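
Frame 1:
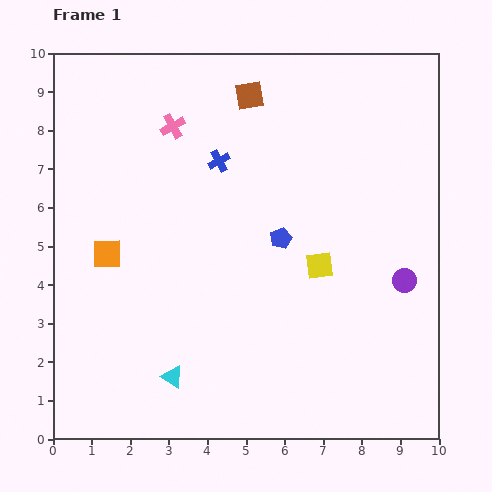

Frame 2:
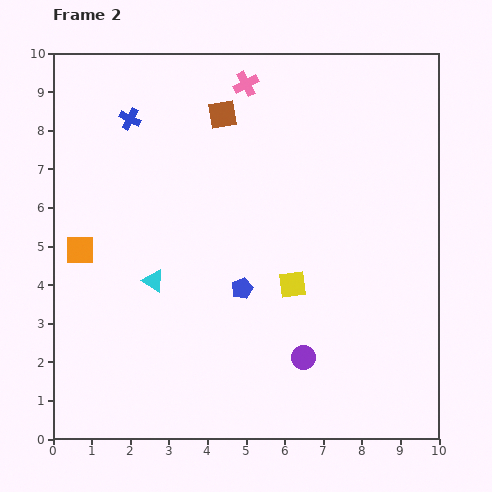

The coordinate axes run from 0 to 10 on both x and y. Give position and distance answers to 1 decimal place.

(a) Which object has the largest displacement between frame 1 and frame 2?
the purple circle

(moved 3.3; next 2.5)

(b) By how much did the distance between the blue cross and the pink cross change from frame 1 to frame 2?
+1.6

Distance in frame 1: 1.5. Distance in frame 2: 3.1.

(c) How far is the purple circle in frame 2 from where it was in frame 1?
3.3

The purple circle moved from (9.1, 4.1) to (6.5, 2.1), a distance of √(2.6² + 2.0²) ≈ 3.3.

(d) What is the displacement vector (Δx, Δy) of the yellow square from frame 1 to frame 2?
(-0.7, -0.5)

The yellow square was at (6.9, 4.5) in frame 1 and (6.2, 4.0) in frame 2.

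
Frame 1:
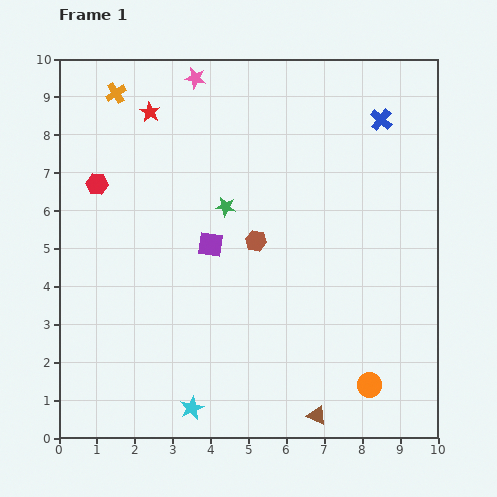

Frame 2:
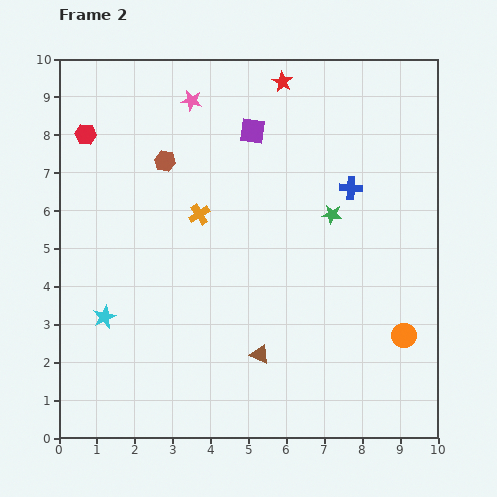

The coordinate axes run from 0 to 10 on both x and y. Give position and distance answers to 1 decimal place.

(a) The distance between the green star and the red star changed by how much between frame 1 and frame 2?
+0.5

Distance in frame 1: 3.2. Distance in frame 2: 3.7.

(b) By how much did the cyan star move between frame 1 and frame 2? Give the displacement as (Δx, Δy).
(-2.3, 2.4)

The cyan star was at (3.5, 0.8) in frame 1 and (1.2, 3.2) in frame 2.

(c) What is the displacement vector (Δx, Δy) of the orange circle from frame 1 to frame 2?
(0.9, 1.3)

The orange circle was at (8.2, 1.4) in frame 1 and (9.1, 2.7) in frame 2.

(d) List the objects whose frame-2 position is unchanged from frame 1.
none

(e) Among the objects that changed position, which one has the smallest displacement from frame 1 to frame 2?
the pink star

(moved 0.6)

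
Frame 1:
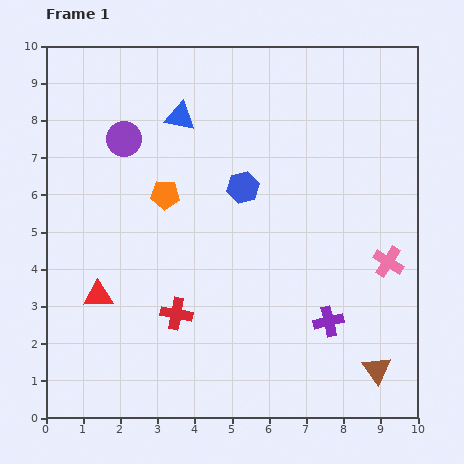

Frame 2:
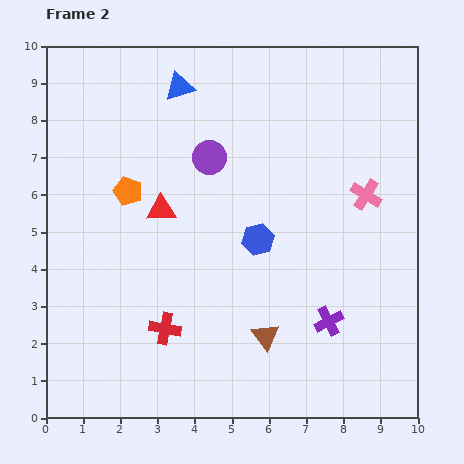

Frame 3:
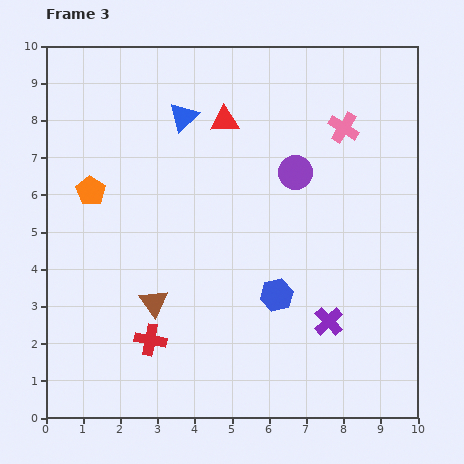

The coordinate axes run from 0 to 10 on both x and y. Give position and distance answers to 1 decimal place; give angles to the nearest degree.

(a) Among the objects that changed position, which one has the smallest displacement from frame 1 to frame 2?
the red cross

(moved 0.5)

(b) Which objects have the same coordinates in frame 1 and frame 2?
the purple cross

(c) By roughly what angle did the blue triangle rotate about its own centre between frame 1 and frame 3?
55° counter-clockwise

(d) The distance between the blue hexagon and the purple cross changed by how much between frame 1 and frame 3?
-2.7

Distance in frame 1: 4.3. Distance in frame 3: 1.6.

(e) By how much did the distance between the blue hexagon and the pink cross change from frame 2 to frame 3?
+1.7

Distance in frame 2: 3.1. Distance in frame 3: 4.8.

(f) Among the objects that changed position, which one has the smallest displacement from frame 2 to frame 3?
the red cross

(moved 0.5)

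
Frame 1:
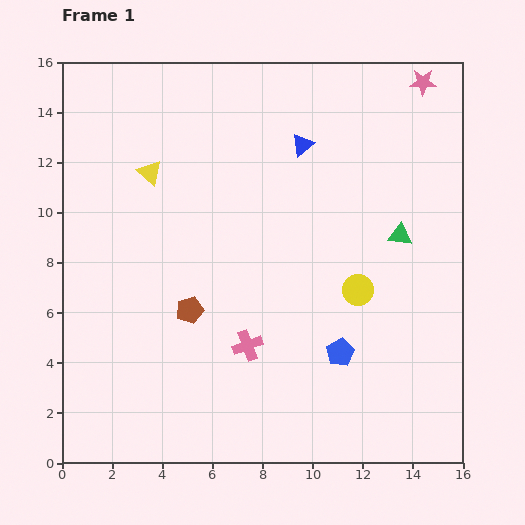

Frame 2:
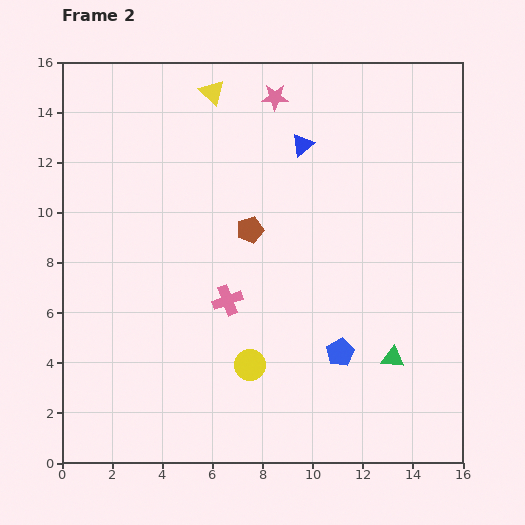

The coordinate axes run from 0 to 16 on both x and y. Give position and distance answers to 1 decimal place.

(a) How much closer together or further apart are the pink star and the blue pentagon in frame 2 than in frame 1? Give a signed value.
-0.8

Distance in frame 1: 11.3. Distance in frame 2: 10.5.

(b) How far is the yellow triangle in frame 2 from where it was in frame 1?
4.1

The yellow triangle moved from (3.5, 11.6) to (6.0, 14.8), a distance of √(2.5² + 3.2²) ≈ 4.1.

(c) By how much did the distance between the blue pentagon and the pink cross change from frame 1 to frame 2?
+1.3

Distance in frame 1: 3.7. Distance in frame 2: 5.0.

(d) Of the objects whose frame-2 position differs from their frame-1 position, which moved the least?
the pink cross

(moved 2.0)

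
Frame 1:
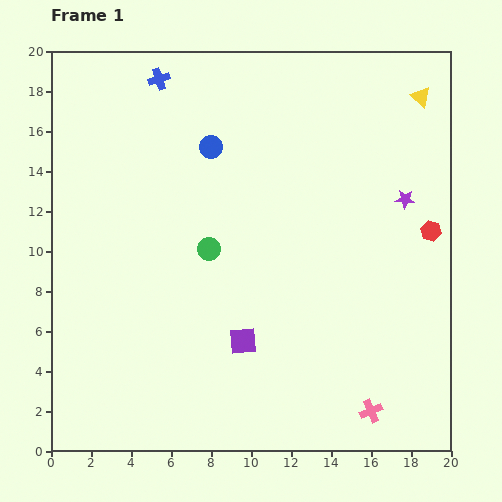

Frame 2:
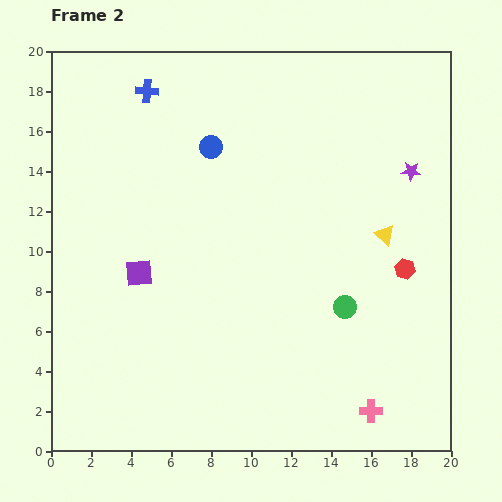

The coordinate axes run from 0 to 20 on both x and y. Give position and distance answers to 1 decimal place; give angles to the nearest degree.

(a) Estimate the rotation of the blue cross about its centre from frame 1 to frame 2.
22° clockwise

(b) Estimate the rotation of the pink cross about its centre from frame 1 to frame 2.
23° clockwise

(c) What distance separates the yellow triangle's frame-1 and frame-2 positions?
7.1

The yellow triangle moved from (18.5, 17.7) to (16.7, 10.8), a distance of √(1.8² + 6.9²) ≈ 7.1.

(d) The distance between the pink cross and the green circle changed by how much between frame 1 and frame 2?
-6.1

Distance in frame 1: 11.5. Distance in frame 2: 5.4.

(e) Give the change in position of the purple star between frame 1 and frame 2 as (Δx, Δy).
(0.3, 1.4)

The purple star was at (17.7, 12.6) in frame 1 and (18.0, 14.0) in frame 2.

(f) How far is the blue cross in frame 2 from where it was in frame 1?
0.8

The blue cross moved from (5.4, 18.6) to (4.8, 18.0), a distance of √(0.6² + 0.6²) ≈ 0.8.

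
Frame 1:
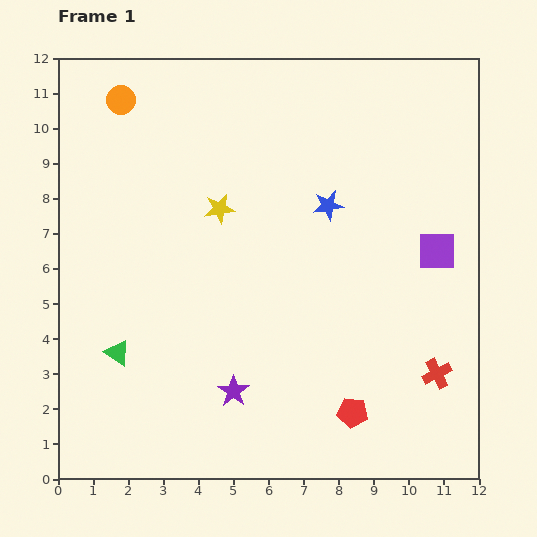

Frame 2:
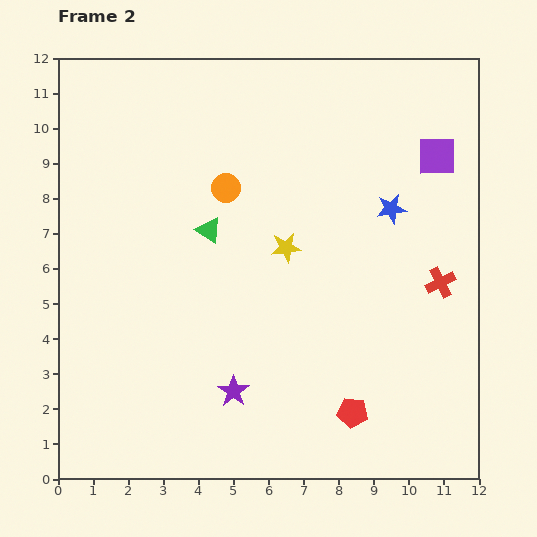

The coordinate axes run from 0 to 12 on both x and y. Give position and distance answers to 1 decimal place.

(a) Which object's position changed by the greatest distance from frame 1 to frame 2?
the green triangle

(moved 4.4; next 3.9)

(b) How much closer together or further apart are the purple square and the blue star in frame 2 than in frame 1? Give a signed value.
-1.4

Distance in frame 1: 3.4. Distance in frame 2: 2.0.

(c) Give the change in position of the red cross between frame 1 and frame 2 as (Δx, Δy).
(0.1, 2.6)

The red cross was at (10.8, 3.0) in frame 1 and (10.9, 5.6) in frame 2.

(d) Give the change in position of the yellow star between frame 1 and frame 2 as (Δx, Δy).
(1.9, -1.1)

The yellow star was at (4.6, 7.7) in frame 1 and (6.5, 6.6) in frame 2.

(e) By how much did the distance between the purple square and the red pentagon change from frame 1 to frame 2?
+2.5

Distance in frame 1: 5.2. Distance in frame 2: 7.7.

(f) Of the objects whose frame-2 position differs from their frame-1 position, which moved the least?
the blue star

(moved 1.8)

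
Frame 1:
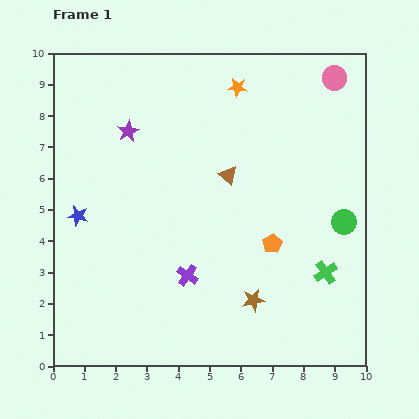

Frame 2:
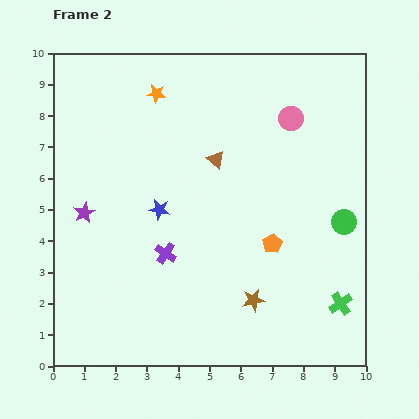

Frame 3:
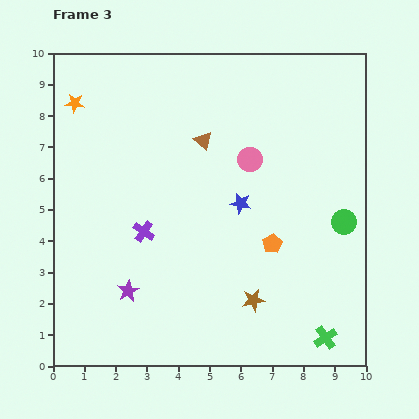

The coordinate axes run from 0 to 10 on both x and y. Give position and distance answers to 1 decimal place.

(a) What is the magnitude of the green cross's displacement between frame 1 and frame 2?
1.1

The green cross moved from (8.7, 3.0) to (9.2, 2.0), a distance of √(0.5² + 1.0²) ≈ 1.1.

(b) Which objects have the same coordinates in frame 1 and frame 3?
the brown star, the green circle, the orange pentagon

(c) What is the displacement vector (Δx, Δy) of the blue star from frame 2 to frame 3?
(2.6, 0.2)

The blue star was at (3.4, 5.0) in frame 2 and (6.0, 5.2) in frame 3.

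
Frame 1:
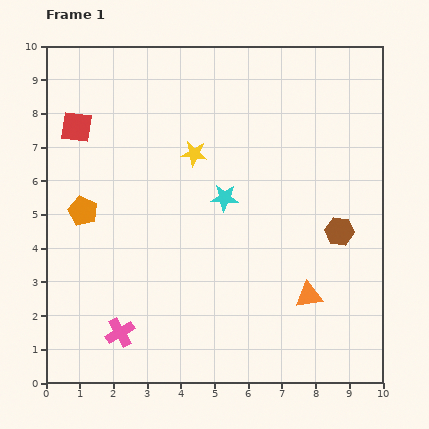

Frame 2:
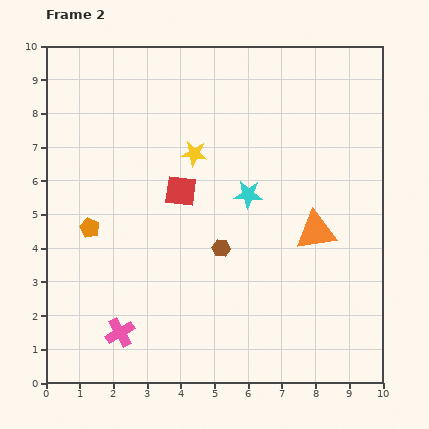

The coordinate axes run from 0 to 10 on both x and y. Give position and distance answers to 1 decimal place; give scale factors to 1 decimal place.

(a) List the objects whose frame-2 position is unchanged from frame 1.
the yellow star, the pink cross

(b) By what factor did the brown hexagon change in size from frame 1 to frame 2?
0.6×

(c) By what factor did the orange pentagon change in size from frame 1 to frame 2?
0.7×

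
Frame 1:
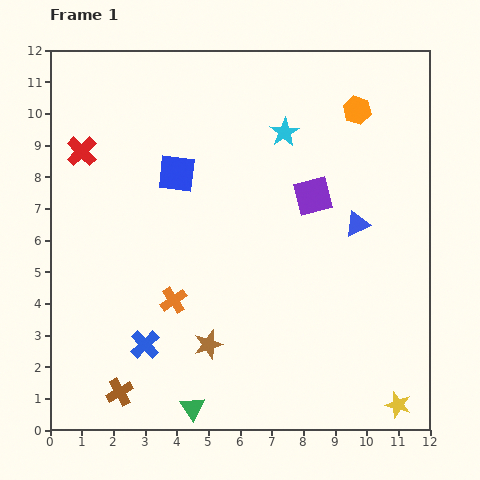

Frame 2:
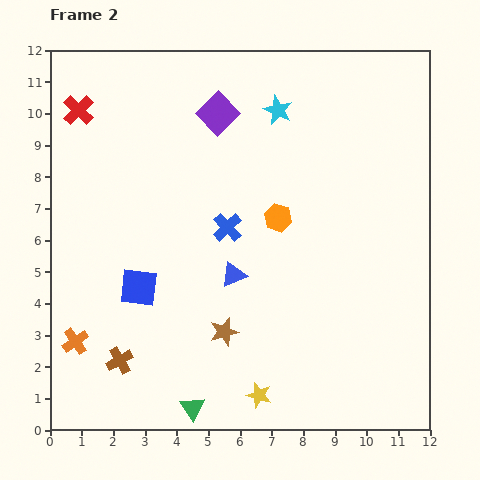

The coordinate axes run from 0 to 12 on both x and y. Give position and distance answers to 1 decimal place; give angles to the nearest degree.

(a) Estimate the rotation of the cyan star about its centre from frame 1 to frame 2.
16° counter-clockwise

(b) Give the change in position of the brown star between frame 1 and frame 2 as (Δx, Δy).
(0.5, 0.4)

The brown star was at (5.0, 2.7) in frame 1 and (5.5, 3.1) in frame 2.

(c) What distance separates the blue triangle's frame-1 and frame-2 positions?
4.2

The blue triangle moved from (9.7, 6.5) to (5.8, 4.9), a distance of √(3.9² + 1.6²) ≈ 4.2.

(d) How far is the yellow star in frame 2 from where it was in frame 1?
4.4

The yellow star moved from (11.0, 0.8) to (6.6, 1.1), a distance of √(4.4² + 0.3²) ≈ 4.4.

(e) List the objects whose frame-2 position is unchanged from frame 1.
the green triangle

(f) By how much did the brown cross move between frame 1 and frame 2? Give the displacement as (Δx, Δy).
(0.0, 1.0)

The brown cross was at (2.2, 1.2) in frame 1 and (2.2, 2.2) in frame 2.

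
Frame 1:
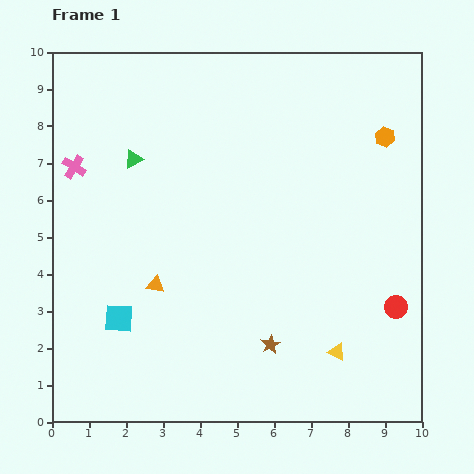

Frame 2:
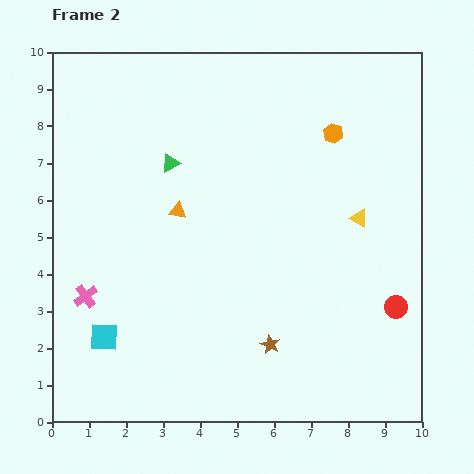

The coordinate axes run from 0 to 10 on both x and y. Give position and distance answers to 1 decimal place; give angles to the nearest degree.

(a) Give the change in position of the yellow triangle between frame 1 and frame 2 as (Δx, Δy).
(0.6, 3.6)

The yellow triangle was at (7.7, 1.9) in frame 1 and (8.3, 5.5) in frame 2.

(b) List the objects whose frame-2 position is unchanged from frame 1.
the red circle, the brown star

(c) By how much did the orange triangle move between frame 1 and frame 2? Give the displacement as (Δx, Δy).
(0.6, 2.0)

The orange triangle was at (2.8, 3.7) in frame 1 and (3.4, 5.7) in frame 2.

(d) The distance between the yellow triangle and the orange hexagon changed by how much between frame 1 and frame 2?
-3.5

Distance in frame 1: 5.9. Distance in frame 2: 2.4.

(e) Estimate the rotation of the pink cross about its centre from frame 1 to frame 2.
22° clockwise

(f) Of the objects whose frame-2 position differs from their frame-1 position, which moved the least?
the cyan square

(moved 0.6)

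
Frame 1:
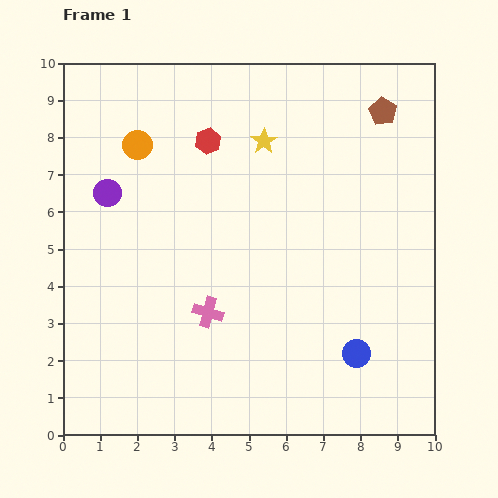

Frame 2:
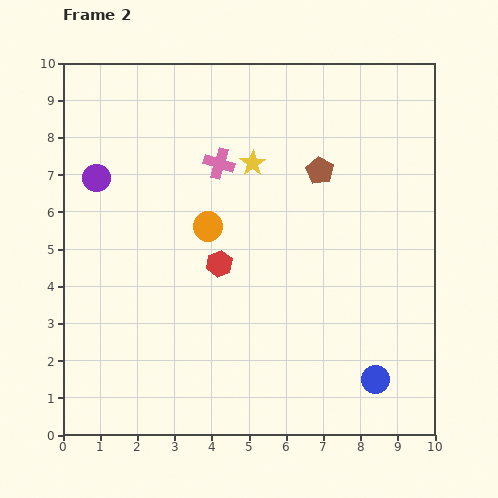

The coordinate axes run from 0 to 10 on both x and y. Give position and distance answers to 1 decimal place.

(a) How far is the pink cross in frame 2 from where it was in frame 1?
4.0

The pink cross moved from (3.9, 3.3) to (4.2, 7.3), a distance of √(0.3² + 4.0²) ≈ 4.0.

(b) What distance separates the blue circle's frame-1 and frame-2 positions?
0.9

The blue circle moved from (7.9, 2.2) to (8.4, 1.5), a distance of √(0.5² + 0.7²) ≈ 0.9.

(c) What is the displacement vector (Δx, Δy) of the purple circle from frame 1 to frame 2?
(-0.3, 0.4)

The purple circle was at (1.2, 6.5) in frame 1 and (0.9, 6.9) in frame 2.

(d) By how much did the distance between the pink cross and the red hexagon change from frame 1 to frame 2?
-1.9

Distance in frame 1: 4.6. Distance in frame 2: 2.7.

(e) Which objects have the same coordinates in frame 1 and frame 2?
none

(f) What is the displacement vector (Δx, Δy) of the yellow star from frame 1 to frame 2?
(-0.3, -0.6)

The yellow star was at (5.4, 7.9) in frame 1 and (5.1, 7.3) in frame 2.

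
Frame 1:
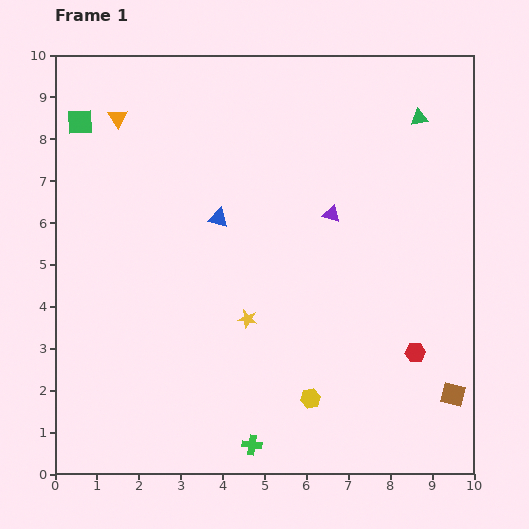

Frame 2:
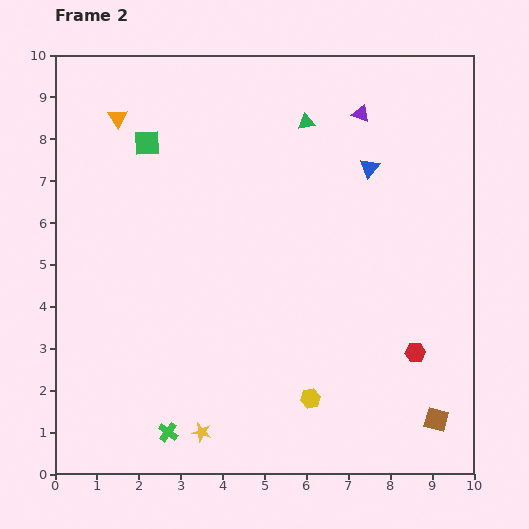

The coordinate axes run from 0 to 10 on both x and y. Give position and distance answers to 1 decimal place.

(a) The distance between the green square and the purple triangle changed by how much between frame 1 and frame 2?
-1.3

Distance in frame 1: 6.4. Distance in frame 2: 5.1.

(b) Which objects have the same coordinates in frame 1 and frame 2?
the orange triangle, the red hexagon, the yellow hexagon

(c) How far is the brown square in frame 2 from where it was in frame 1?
0.7

The brown square moved from (9.5, 1.9) to (9.1, 1.3), a distance of √(0.4² + 0.6²) ≈ 0.7.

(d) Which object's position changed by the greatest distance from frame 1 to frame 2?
the blue triangle

(moved 3.8; next 2.9)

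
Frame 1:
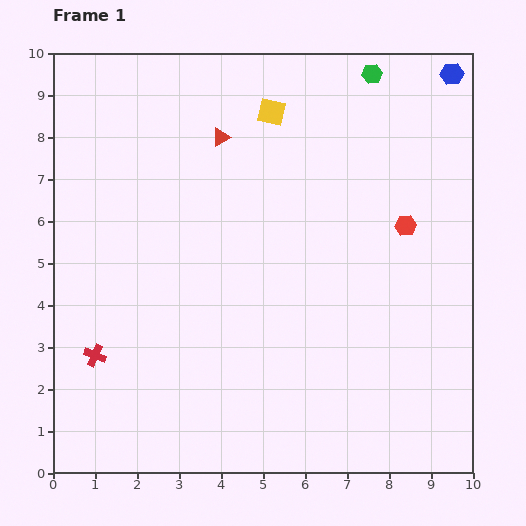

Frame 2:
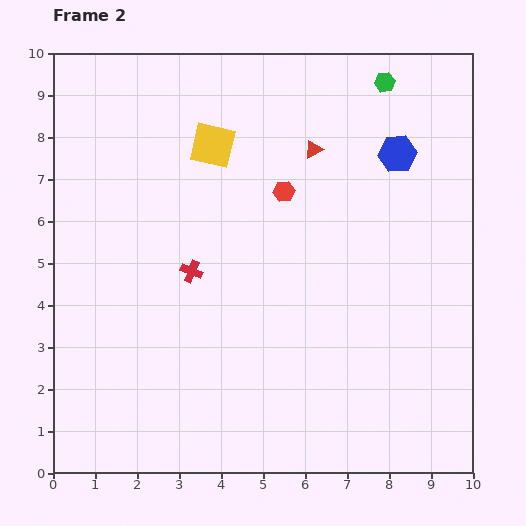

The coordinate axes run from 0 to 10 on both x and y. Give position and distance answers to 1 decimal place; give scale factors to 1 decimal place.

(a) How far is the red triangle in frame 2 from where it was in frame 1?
2.2

The red triangle moved from (4.0, 8.0) to (6.2, 7.7), a distance of √(2.2² + 0.3²) ≈ 2.2.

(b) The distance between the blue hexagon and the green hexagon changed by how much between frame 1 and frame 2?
-0.2

Distance in frame 1: 1.9. Distance in frame 2: 1.7.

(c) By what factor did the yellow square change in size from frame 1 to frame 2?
1.6×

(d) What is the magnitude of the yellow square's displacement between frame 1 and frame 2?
1.6

The yellow square moved from (5.2, 8.6) to (3.8, 7.8), a distance of √(1.4² + 0.8²) ≈ 1.6.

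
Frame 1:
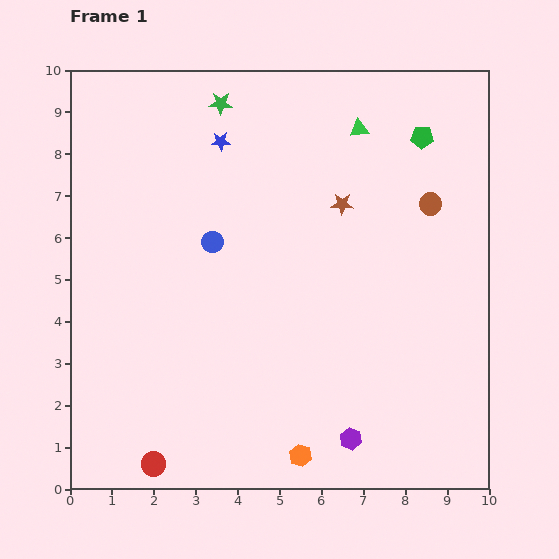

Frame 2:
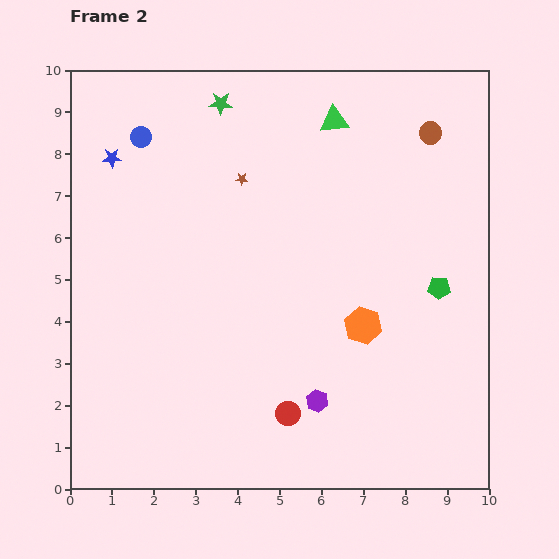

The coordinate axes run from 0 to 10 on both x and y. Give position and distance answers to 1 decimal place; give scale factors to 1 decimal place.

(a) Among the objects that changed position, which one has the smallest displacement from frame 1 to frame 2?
the green triangle

(moved 0.6)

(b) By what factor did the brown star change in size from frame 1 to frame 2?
0.6×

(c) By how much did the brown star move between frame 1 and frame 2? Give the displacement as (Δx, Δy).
(-2.4, 0.6)

The brown star was at (6.5, 6.8) in frame 1 and (4.1, 7.4) in frame 2.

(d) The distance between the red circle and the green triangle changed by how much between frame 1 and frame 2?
-2.3

Distance in frame 1: 9.4. Distance in frame 2: 7.1.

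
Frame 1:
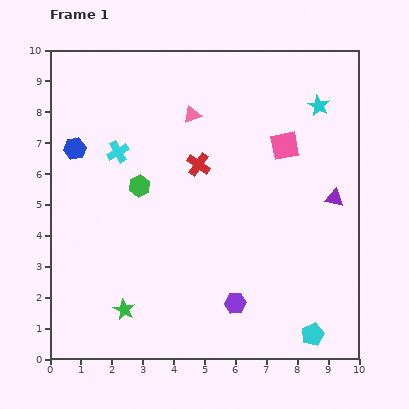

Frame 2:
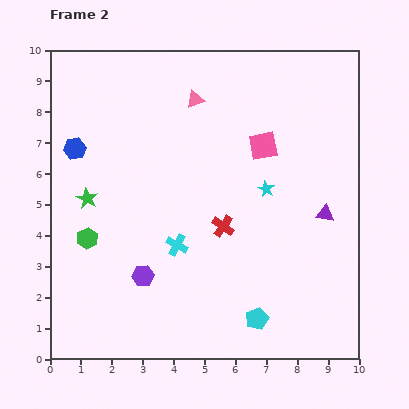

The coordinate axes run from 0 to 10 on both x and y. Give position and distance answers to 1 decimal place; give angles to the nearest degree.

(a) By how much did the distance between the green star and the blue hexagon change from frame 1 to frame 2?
-3.8

Distance in frame 1: 5.4. Distance in frame 2: 1.6.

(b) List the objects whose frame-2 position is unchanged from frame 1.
the blue hexagon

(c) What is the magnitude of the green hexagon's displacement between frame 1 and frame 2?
2.4

The green hexagon moved from (2.9, 5.6) to (1.2, 3.9), a distance of √(1.7² + 1.7²) ≈ 2.4.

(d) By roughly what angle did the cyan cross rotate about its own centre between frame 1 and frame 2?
30° counter-clockwise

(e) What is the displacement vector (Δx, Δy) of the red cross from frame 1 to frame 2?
(0.8, -2.0)

The red cross was at (4.8, 6.3) in frame 1 and (5.6, 4.3) in frame 2.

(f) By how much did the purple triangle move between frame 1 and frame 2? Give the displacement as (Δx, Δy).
(-0.3, -0.5)

The purple triangle was at (9.2, 5.2) in frame 1 and (8.9, 4.7) in frame 2.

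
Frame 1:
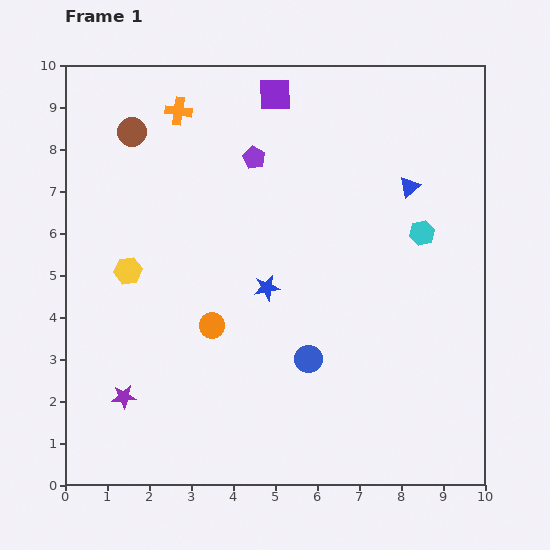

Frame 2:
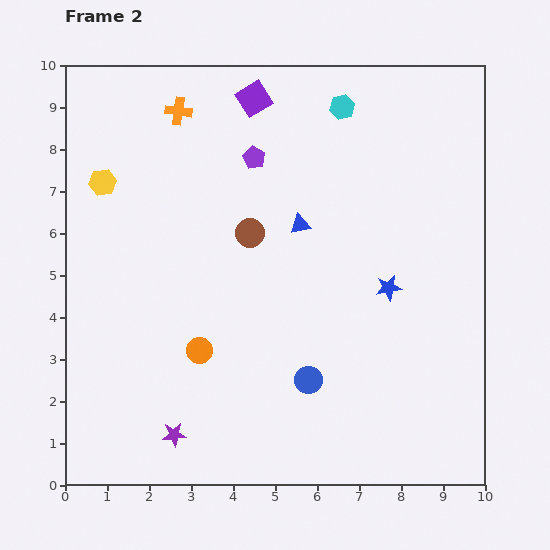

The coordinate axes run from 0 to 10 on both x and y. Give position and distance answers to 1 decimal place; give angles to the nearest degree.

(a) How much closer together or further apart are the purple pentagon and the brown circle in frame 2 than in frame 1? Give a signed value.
-1.2

Distance in frame 1: 3.0. Distance in frame 2: 1.8.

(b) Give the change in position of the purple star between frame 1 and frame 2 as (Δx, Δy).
(1.2, -0.9)

The purple star was at (1.4, 2.1) in frame 1 and (2.6, 1.2) in frame 2.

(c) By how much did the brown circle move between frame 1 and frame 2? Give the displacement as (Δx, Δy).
(2.8, -2.4)

The brown circle was at (1.6, 8.4) in frame 1 and (4.4, 6.0) in frame 2.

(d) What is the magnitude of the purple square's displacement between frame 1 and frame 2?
0.5

The purple square moved from (5.0, 9.3) to (4.5, 9.2), a distance of √(0.5² + 0.1²) ≈ 0.5.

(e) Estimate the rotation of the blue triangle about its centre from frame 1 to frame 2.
30° clockwise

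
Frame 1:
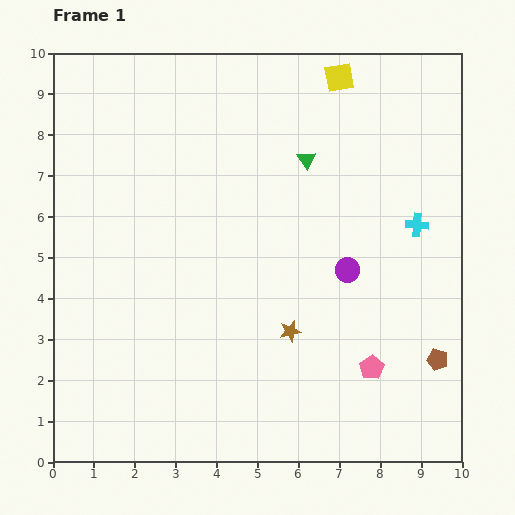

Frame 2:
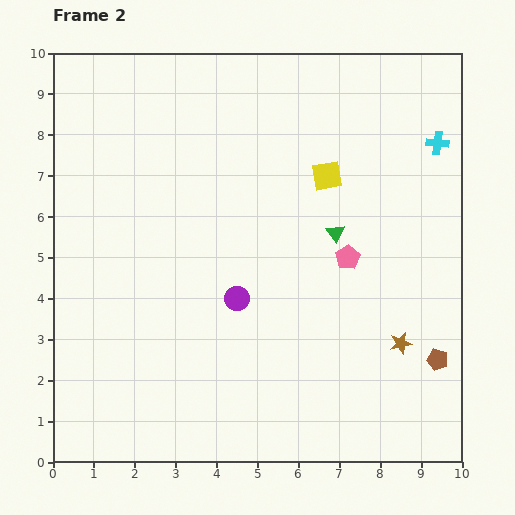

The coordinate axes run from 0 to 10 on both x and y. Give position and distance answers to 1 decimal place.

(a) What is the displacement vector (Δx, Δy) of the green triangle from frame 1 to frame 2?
(0.7, -1.8)

The green triangle was at (6.2, 7.4) in frame 1 and (6.9, 5.6) in frame 2.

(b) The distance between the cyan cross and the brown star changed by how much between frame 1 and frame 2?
+1.0

Distance in frame 1: 4.0. Distance in frame 2: 5.0.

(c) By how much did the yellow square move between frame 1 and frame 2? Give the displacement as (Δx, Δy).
(-0.3, -2.4)

The yellow square was at (7.0, 9.4) in frame 1 and (6.7, 7.0) in frame 2.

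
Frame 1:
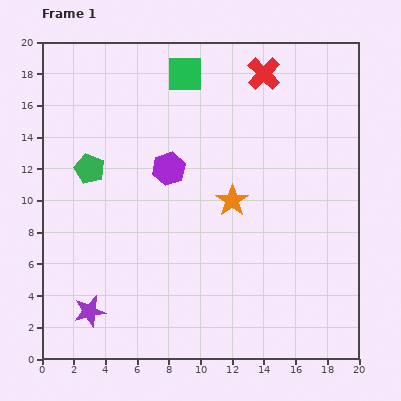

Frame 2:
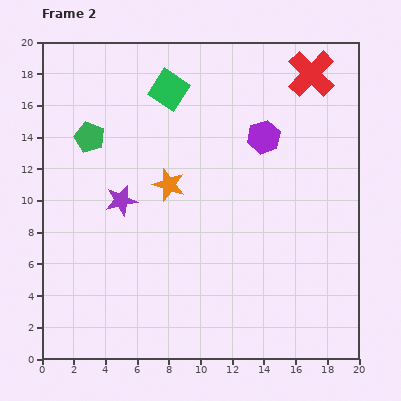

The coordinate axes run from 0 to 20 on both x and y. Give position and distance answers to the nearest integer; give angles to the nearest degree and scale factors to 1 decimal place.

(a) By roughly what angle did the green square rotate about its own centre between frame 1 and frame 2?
33° clockwise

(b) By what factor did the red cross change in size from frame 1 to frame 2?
1.4×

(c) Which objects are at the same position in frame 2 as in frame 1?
none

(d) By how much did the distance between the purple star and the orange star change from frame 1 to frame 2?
-8

Distance in frame 1: 11. Distance in frame 2: 3.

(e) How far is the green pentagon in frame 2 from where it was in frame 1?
2

The green pentagon moved from (3, 12) to (3, 14), a distance of √(0² + 2²) ≈ 2.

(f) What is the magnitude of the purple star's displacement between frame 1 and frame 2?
7

The purple star moved from (3, 3) to (5, 10), a distance of √(2² + 7²) ≈ 7.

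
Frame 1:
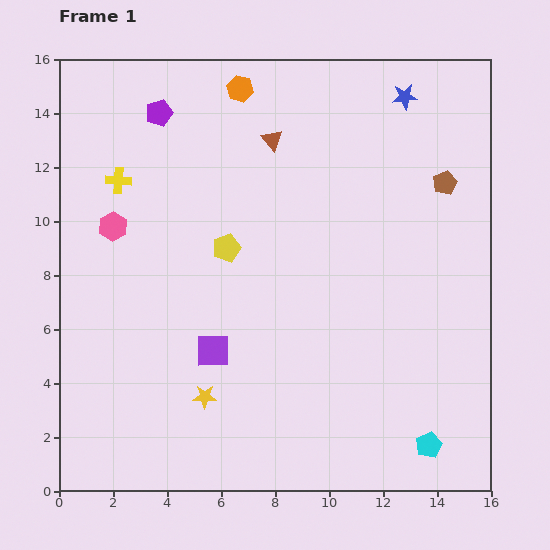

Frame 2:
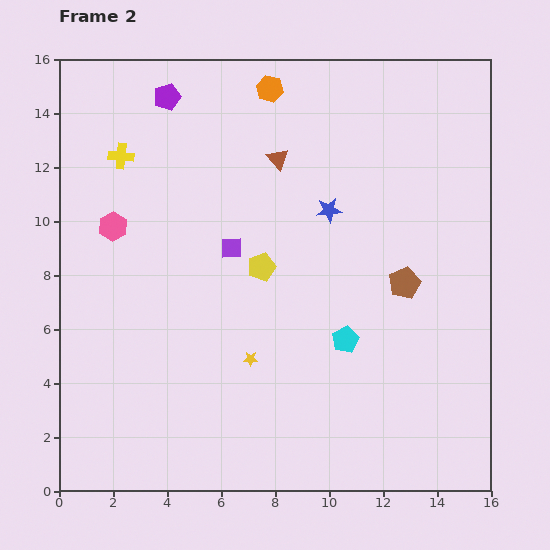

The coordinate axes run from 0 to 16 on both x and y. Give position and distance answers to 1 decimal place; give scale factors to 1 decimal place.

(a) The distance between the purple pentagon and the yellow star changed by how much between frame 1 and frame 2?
-0.4

Distance in frame 1: 10.6. Distance in frame 2: 10.2.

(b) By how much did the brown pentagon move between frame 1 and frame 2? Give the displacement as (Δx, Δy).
(-1.5, -3.7)

The brown pentagon was at (14.3, 11.4) in frame 1 and (12.8, 7.7) in frame 2.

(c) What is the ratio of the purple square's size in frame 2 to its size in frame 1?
0.6×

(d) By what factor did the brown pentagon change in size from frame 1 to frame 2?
1.3×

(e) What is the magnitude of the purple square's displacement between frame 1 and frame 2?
3.9

The purple square moved from (5.7, 5.2) to (6.4, 9.0), a distance of √(0.7² + 3.8²) ≈ 3.9.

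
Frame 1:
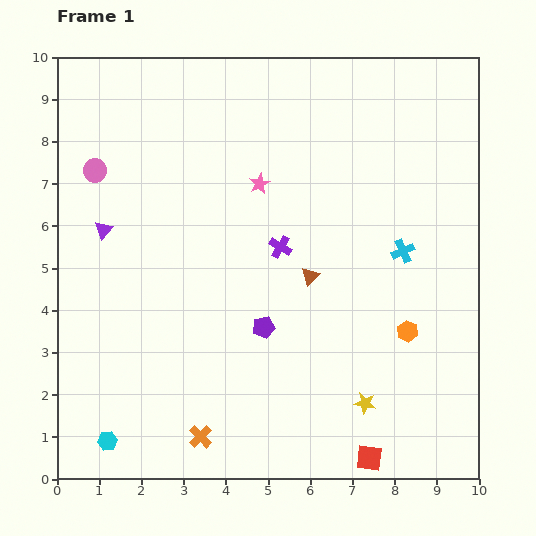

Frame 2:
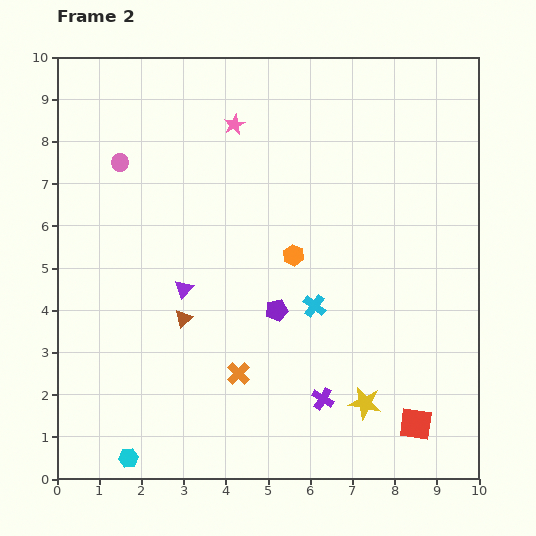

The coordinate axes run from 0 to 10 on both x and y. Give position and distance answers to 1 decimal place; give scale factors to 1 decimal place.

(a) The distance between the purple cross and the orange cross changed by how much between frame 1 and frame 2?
-2.8

Distance in frame 1: 4.9. Distance in frame 2: 2.1.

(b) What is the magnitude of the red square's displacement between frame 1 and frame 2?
1.4

The red square moved from (7.4, 0.5) to (8.5, 1.3), a distance of √(1.1² + 0.8²) ≈ 1.4.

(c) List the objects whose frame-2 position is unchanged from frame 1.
the yellow star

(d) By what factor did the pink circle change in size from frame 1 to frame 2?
0.7×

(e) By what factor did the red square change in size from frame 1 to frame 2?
1.3×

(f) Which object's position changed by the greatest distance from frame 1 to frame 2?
the purple cross

(moved 3.7; next 3.2)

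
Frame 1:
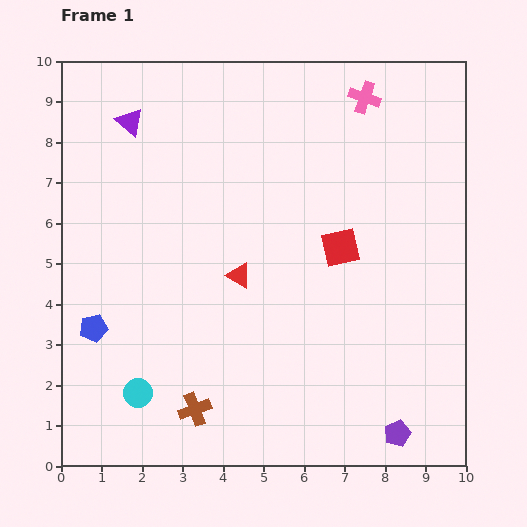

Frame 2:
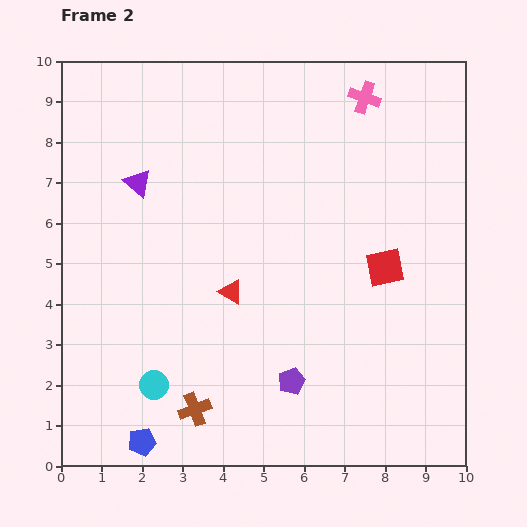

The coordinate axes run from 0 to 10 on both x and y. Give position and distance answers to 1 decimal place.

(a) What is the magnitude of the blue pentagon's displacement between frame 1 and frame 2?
3.0

The blue pentagon moved from (0.8, 3.4) to (2.0, 0.6), a distance of √(1.2² + 2.8²) ≈ 3.0.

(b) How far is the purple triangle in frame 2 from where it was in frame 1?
1.5

The purple triangle moved from (1.7, 8.5) to (1.9, 7.0), a distance of √(0.2² + 1.5²) ≈ 1.5.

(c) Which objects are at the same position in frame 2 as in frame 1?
the pink cross, the brown cross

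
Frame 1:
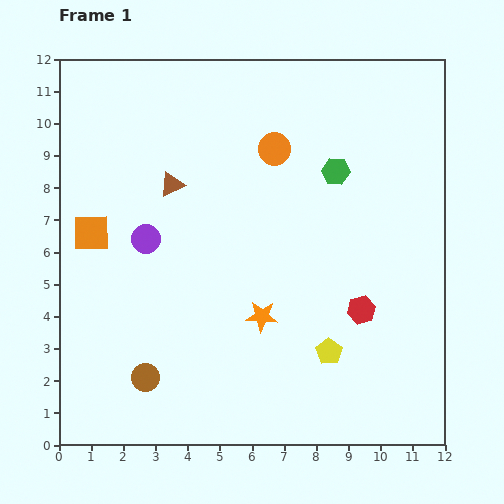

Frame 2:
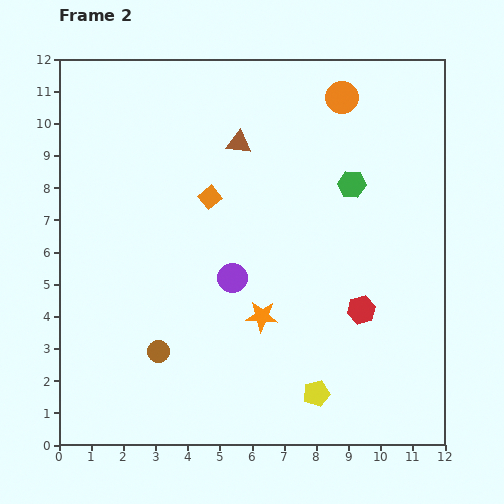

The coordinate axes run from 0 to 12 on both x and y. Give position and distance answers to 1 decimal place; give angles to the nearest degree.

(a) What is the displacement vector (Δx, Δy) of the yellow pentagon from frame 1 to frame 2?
(-0.4, -1.3)

The yellow pentagon was at (8.4, 2.9) in frame 1 and (8.0, 1.6) in frame 2.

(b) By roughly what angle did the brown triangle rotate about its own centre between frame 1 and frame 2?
30° clockwise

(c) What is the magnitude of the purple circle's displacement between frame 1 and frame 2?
3.0

The purple circle moved from (2.7, 6.4) to (5.4, 5.2), a distance of √(2.7² + 1.2²) ≈ 3.0.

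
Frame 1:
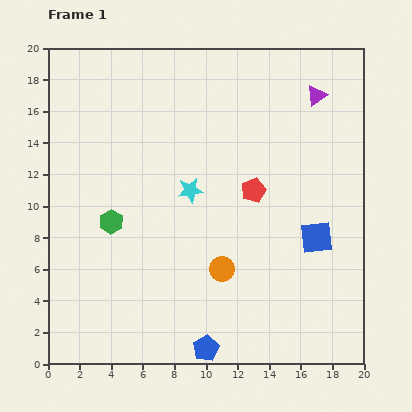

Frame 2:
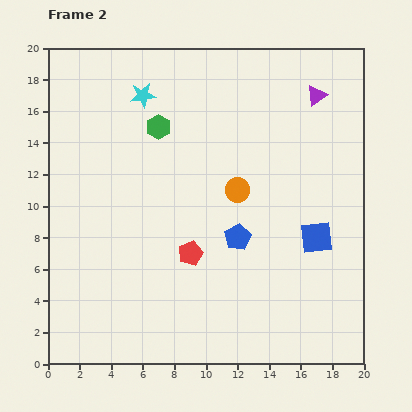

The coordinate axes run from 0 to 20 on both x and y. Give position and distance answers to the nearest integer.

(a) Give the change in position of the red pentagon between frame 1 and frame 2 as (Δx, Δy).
(-4, -4)

The red pentagon was at (13, 11) in frame 1 and (9, 7) in frame 2.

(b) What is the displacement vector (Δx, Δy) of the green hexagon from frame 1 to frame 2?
(3, 6)

The green hexagon was at (4, 9) in frame 1 and (7, 15) in frame 2.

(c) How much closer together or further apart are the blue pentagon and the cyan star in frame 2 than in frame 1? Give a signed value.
+1

Distance in frame 1: 10. Distance in frame 2: 11.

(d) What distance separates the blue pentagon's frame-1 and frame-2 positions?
7

The blue pentagon moved from (10, 1) to (12, 8), a distance of √(2² + 7²) ≈ 7.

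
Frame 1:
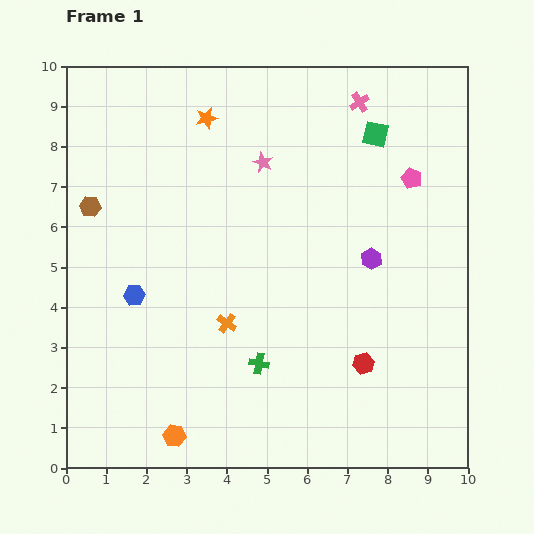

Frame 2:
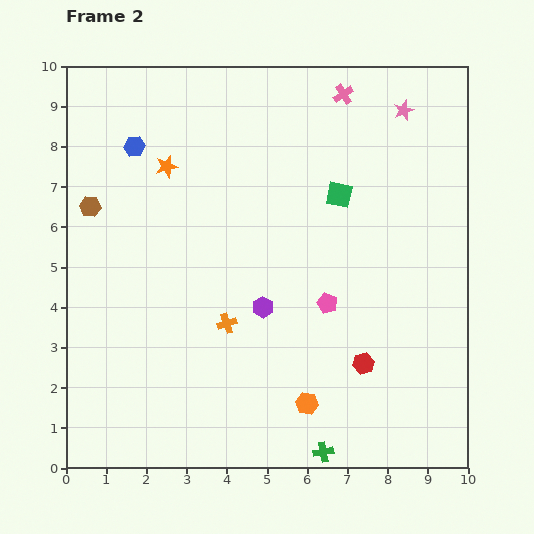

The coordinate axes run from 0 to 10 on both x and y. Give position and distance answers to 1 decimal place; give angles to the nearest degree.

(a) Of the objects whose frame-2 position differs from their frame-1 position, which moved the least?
the pink cross

(moved 0.4)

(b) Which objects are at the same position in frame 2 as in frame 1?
the orange cross, the red hexagon, the brown hexagon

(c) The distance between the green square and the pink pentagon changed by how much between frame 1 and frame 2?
+1.3

Distance in frame 1: 1.4. Distance in frame 2: 2.7.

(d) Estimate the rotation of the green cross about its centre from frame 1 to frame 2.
22° counter-clockwise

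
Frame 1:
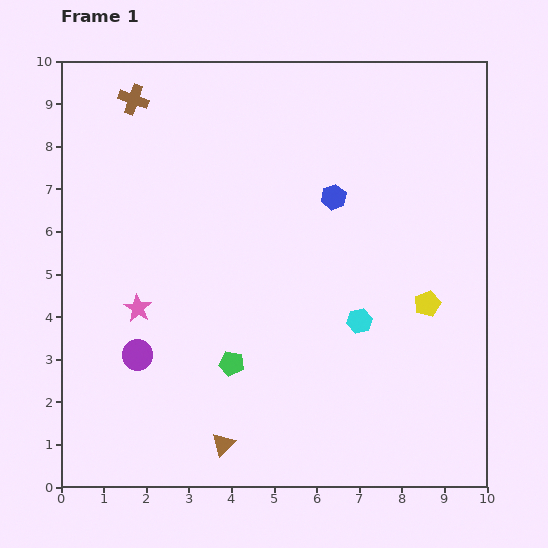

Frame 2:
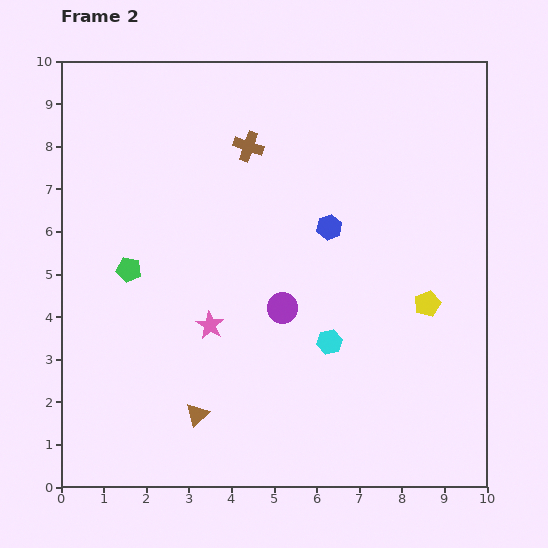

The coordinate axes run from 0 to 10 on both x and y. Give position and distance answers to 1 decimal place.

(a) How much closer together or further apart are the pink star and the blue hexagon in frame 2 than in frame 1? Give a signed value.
-1.7

Distance in frame 1: 5.3. Distance in frame 2: 3.6.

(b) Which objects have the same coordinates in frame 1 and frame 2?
the yellow pentagon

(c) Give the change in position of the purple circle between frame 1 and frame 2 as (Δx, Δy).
(3.4, 1.1)

The purple circle was at (1.8, 3.1) in frame 1 and (5.2, 4.2) in frame 2.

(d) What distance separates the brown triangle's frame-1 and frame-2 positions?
0.9

The brown triangle moved from (3.8, 1.0) to (3.2, 1.7), a distance of √(0.6² + 0.7²) ≈ 0.9.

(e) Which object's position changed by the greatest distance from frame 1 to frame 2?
the purple circle

(moved 3.6; next 3.3)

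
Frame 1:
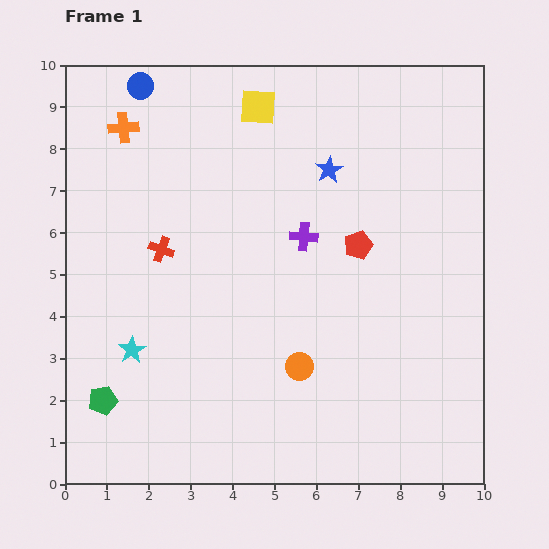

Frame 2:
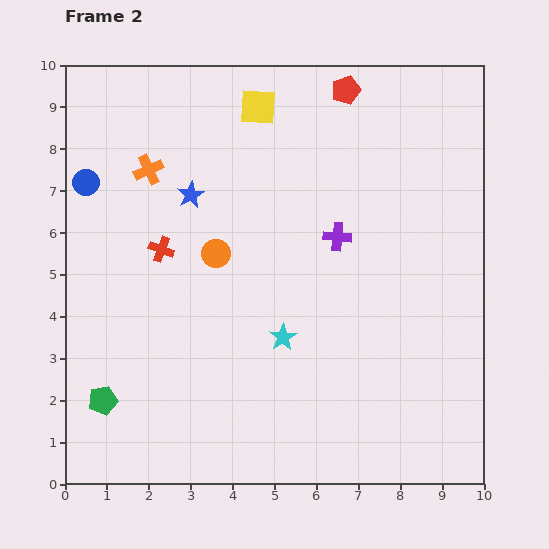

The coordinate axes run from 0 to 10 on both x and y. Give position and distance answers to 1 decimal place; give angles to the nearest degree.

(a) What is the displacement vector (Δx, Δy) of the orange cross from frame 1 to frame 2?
(0.6, -1.0)

The orange cross was at (1.4, 8.5) in frame 1 and (2.0, 7.5) in frame 2.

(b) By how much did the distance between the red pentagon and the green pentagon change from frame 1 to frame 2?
+2.3

Distance in frame 1: 7.1. Distance in frame 2: 9.4.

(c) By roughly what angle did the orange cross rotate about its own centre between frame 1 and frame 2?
20° counter-clockwise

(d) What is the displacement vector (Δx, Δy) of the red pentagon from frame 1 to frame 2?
(-0.3, 3.7)

The red pentagon was at (7.0, 5.7) in frame 1 and (6.7, 9.4) in frame 2.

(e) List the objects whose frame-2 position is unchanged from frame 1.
the yellow square, the green pentagon, the red cross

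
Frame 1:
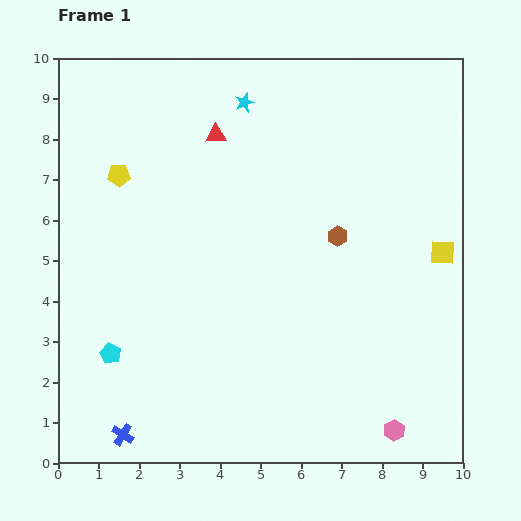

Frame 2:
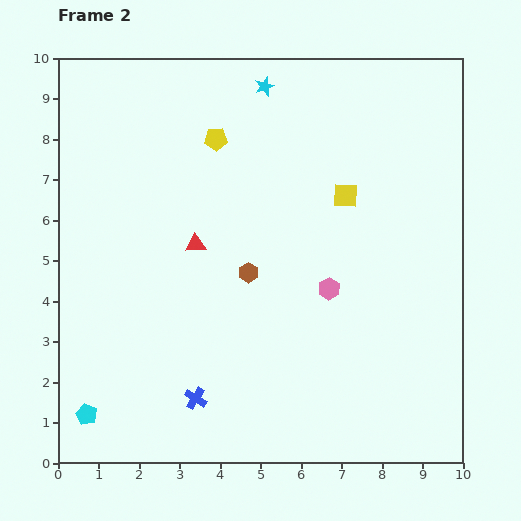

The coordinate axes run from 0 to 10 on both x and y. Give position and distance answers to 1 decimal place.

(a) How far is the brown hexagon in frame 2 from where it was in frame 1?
2.4

The brown hexagon moved from (6.9, 5.6) to (4.7, 4.7), a distance of √(2.2² + 0.9²) ≈ 2.4.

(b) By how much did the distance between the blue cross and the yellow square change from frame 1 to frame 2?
-2.9

Distance in frame 1: 9.1. Distance in frame 2: 6.2.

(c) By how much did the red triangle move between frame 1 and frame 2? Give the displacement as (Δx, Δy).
(-0.5, -2.7)

The red triangle was at (3.9, 8.1) in frame 1 and (3.4, 5.4) in frame 2.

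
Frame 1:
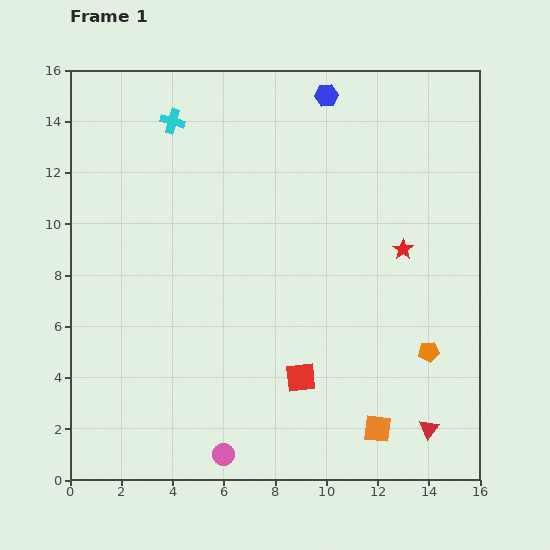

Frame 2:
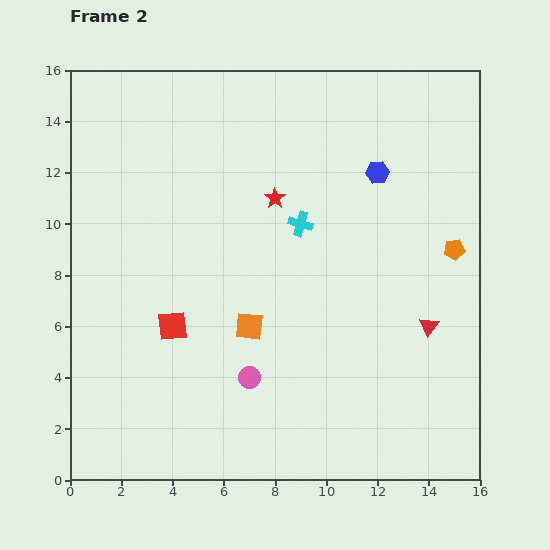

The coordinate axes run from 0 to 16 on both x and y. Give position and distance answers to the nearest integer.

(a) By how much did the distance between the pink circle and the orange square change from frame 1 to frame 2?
-4

Distance in frame 1: 6. Distance in frame 2: 2.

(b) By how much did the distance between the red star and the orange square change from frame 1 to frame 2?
-2

Distance in frame 1: 7. Distance in frame 2: 5.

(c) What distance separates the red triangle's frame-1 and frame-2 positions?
4

The red triangle moved from (14, 2) to (14, 6), a distance of √(0² + 4²) ≈ 4.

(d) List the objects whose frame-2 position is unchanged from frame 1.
none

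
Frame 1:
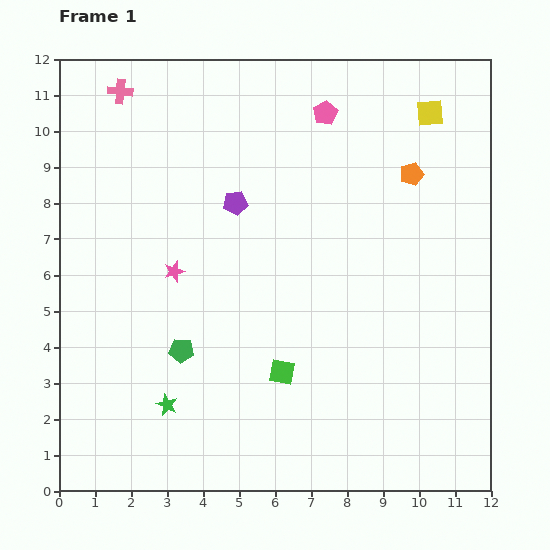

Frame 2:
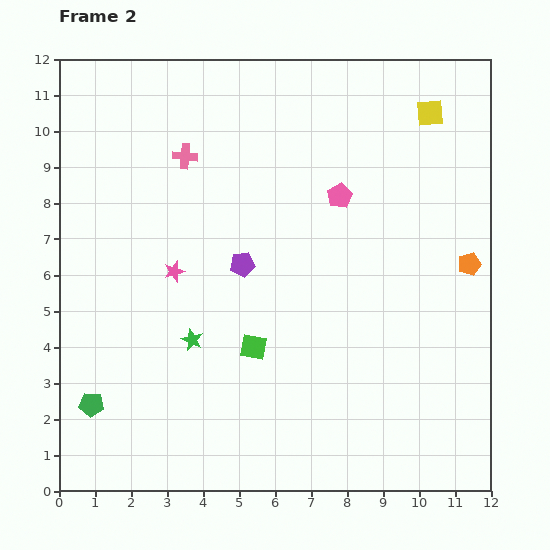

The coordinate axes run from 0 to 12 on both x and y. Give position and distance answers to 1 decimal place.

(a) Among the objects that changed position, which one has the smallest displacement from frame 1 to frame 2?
the green square

(moved 1.1)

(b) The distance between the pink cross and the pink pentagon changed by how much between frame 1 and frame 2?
-1.3

Distance in frame 1: 5.7. Distance in frame 2: 4.4.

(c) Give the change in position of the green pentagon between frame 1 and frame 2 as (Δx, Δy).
(-2.5, -1.5)

The green pentagon was at (3.4, 3.9) in frame 1 and (0.9, 2.4) in frame 2.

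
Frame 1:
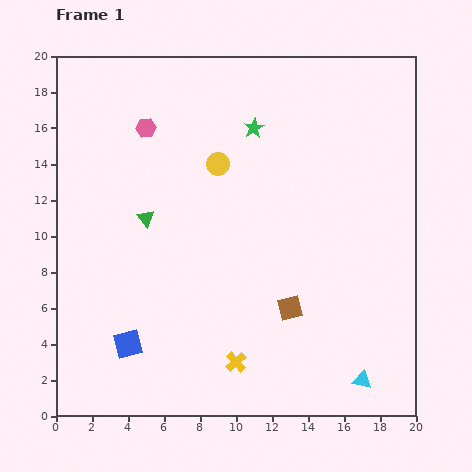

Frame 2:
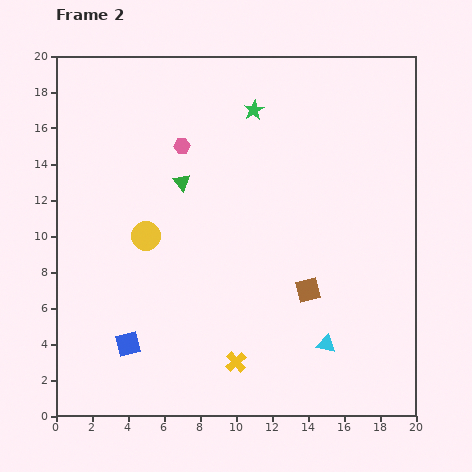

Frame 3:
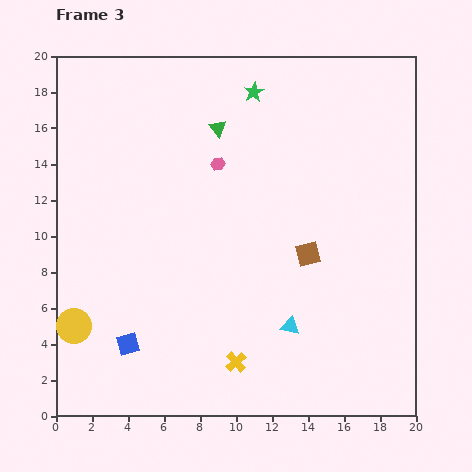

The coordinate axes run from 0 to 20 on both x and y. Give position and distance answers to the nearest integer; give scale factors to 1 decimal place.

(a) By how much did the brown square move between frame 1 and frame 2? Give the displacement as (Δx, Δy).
(1, 1)

The brown square was at (13, 6) in frame 1 and (14, 7) in frame 2.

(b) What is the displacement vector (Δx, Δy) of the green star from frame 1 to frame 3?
(0, 2)

The green star was at (11, 16) in frame 1 and (11, 18) in frame 3.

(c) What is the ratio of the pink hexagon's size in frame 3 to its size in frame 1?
0.7×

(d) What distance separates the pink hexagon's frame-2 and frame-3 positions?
2

The pink hexagon moved from (7, 15) to (9, 14), a distance of √(2² + 1²) ≈ 2.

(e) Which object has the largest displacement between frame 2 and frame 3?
the yellow circle

(moved 6; next 4)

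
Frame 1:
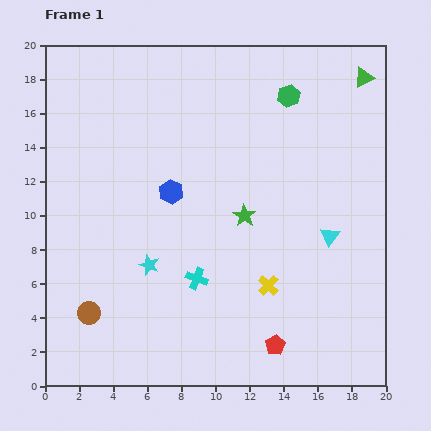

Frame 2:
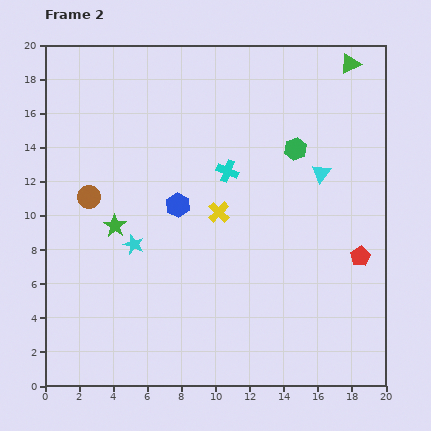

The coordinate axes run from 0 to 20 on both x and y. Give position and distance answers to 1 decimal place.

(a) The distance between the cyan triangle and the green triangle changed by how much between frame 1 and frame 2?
-2.9

Distance in frame 1: 9.5. Distance in frame 2: 6.6.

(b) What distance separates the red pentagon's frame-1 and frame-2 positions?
7.2

The red pentagon moved from (13.5, 2.4) to (18.5, 7.6), a distance of √(5.0² + 5.2²) ≈ 7.2.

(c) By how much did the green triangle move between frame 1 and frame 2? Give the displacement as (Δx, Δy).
(-0.8, 0.8)

The green triangle was at (18.7, 18.1) in frame 1 and (17.9, 18.9) in frame 2.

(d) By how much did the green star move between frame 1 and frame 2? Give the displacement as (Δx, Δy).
(-7.6, -0.6)

The green star was at (11.7, 10.0) in frame 1 and (4.1, 9.4) in frame 2.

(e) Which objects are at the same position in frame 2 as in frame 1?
none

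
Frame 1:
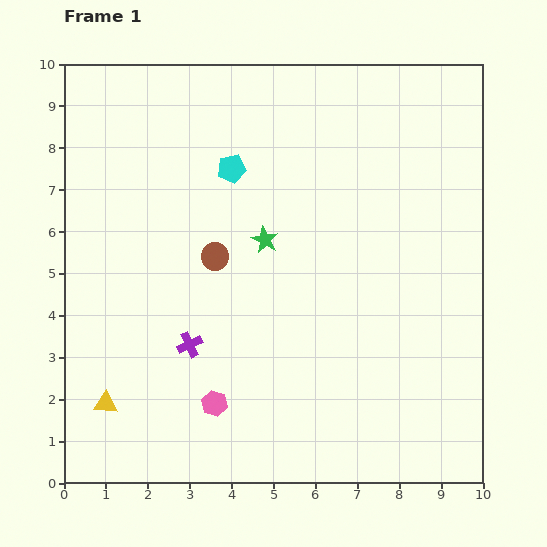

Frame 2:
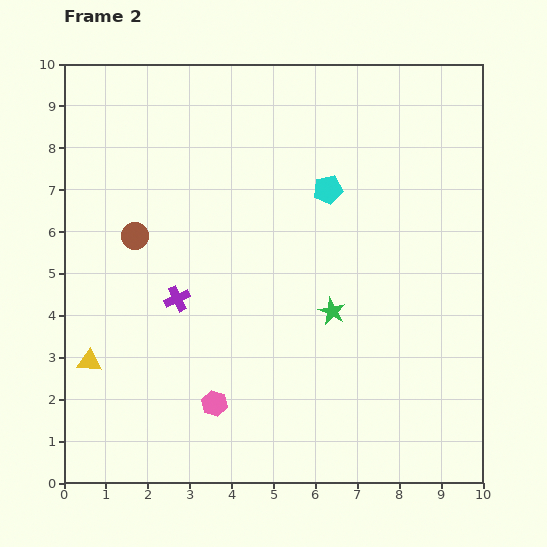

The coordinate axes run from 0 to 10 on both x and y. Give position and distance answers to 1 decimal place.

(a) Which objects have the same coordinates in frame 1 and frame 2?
the pink hexagon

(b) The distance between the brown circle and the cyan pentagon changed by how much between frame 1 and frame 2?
+2.6

Distance in frame 1: 2.1. Distance in frame 2: 4.7.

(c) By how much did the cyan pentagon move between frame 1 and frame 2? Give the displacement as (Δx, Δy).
(2.3, -0.5)

The cyan pentagon was at (4.0, 7.5) in frame 1 and (6.3, 7.0) in frame 2.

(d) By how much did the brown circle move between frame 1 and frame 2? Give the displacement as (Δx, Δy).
(-1.9, 0.5)

The brown circle was at (3.6, 5.4) in frame 1 and (1.7, 5.9) in frame 2.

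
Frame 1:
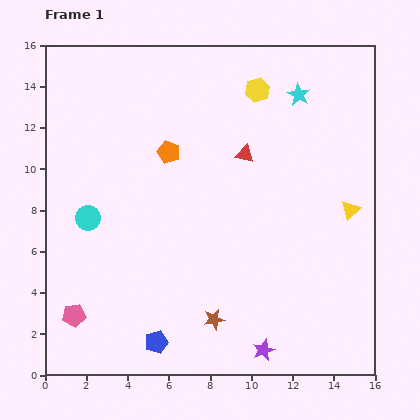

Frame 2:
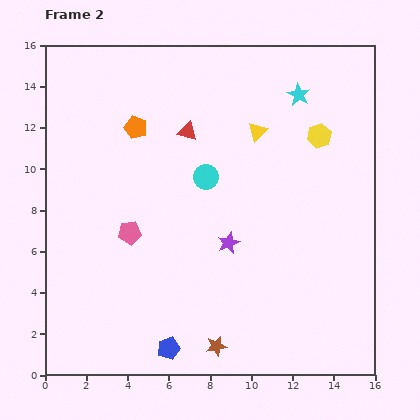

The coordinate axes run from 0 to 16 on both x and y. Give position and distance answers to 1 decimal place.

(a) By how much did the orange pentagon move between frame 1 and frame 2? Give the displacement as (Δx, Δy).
(-1.6, 1.2)

The orange pentagon was at (6.0, 10.8) in frame 1 and (4.4, 12.0) in frame 2.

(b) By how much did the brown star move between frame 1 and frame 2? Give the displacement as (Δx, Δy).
(0.1, -1.3)

The brown star was at (8.2, 2.7) in frame 1 and (8.3, 1.4) in frame 2.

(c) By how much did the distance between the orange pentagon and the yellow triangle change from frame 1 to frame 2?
-3.3

Distance in frame 1: 9.2. Distance in frame 2: 5.9.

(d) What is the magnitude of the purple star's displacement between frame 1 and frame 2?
5.5

The purple star moved from (10.6, 1.2) to (8.9, 6.4), a distance of √(1.7² + 5.2²) ≈ 5.5.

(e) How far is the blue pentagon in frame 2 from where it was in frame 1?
0.7

The blue pentagon moved from (5.4, 1.6) to (6.0, 1.3), a distance of √(0.6² + 0.3²) ≈ 0.7.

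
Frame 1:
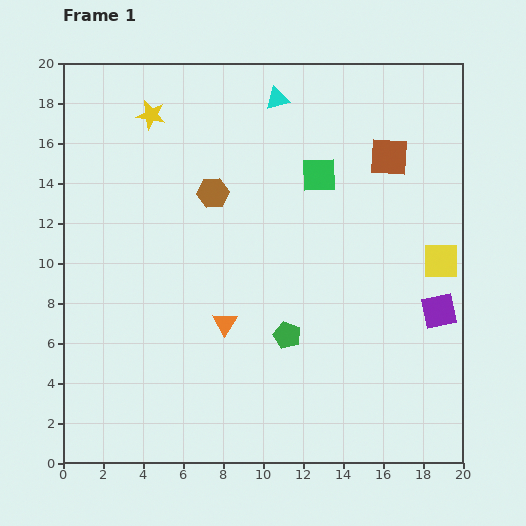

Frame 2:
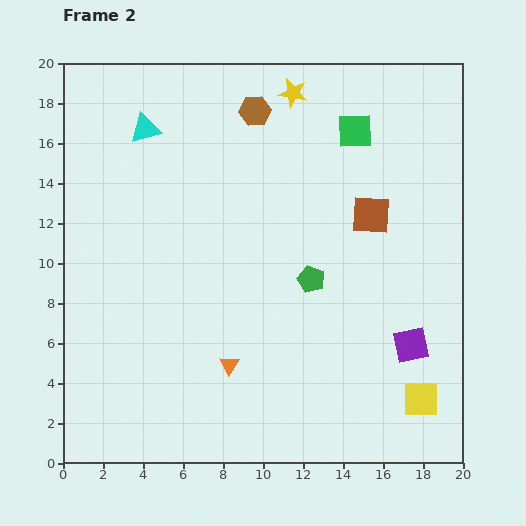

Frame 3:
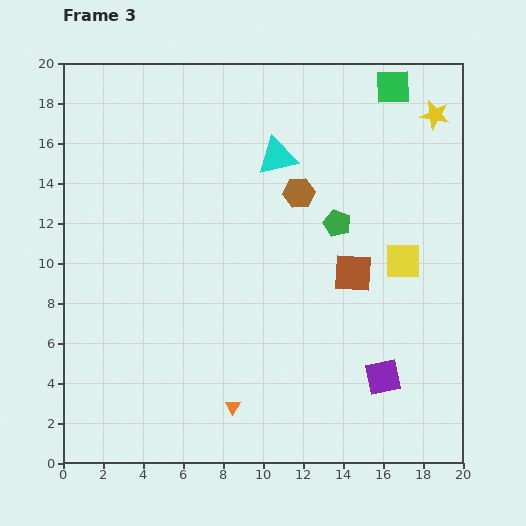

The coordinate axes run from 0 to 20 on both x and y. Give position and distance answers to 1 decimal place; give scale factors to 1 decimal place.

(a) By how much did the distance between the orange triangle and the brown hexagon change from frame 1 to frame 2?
+6.3

Distance in frame 1: 6.5. Distance in frame 2: 12.8.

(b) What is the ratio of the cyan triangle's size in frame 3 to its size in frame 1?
1.6×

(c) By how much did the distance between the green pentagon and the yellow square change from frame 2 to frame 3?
-4.3

Distance in frame 2: 8.1. Distance in frame 3: 3.8.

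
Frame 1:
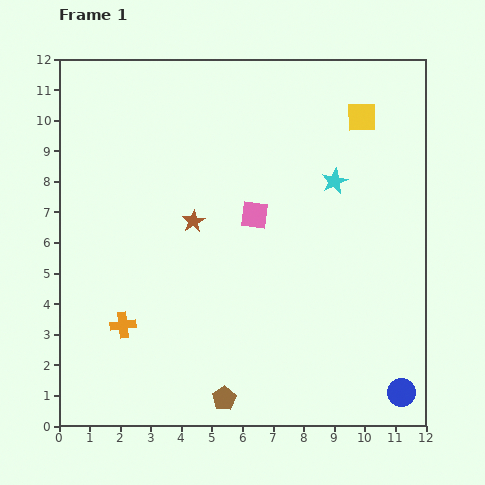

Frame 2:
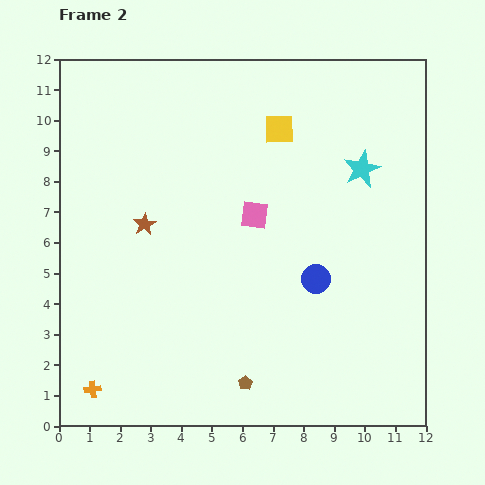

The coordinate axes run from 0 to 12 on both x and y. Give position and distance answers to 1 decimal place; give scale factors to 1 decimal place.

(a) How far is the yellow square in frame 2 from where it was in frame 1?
2.7

The yellow square moved from (9.9, 10.1) to (7.2, 9.7), a distance of √(2.7² + 0.4²) ≈ 2.7.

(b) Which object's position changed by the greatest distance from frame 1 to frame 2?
the blue circle

(moved 4.6; next 2.7)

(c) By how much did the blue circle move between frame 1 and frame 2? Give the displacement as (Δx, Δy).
(-2.8, 3.7)

The blue circle was at (11.2, 1.1) in frame 1 and (8.4, 4.8) in frame 2.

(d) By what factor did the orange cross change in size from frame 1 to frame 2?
0.6×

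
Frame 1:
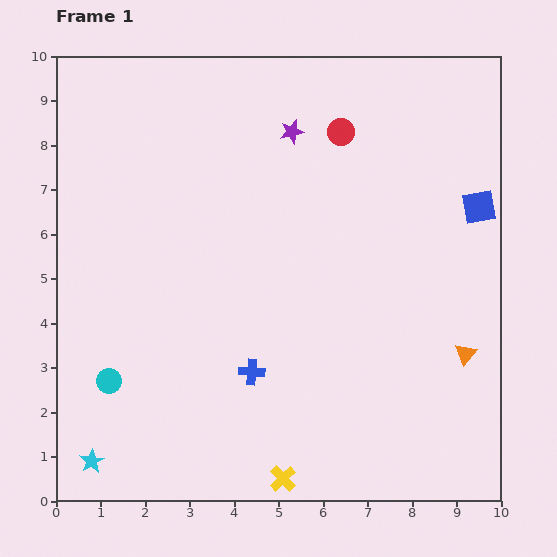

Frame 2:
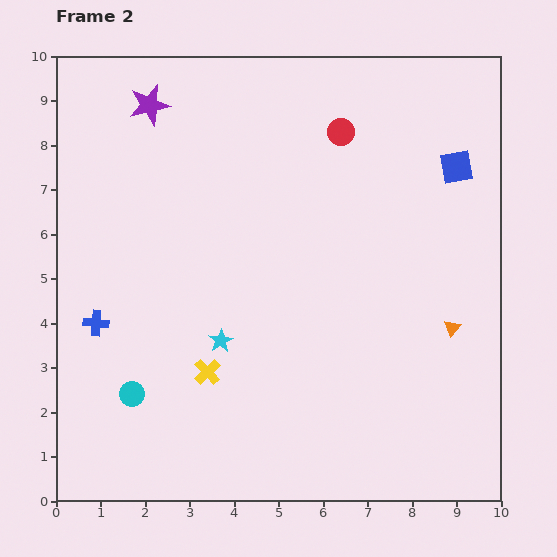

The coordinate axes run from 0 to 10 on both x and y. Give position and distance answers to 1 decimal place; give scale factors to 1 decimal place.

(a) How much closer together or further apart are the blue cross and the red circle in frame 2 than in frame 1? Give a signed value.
+1.2

Distance in frame 1: 5.8. Distance in frame 2: 7.0.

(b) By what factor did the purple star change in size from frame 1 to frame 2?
1.7×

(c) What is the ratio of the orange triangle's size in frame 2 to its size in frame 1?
0.8×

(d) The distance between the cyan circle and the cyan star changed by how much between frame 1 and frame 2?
+0.5

Distance in frame 1: 1.8. Distance in frame 2: 2.3.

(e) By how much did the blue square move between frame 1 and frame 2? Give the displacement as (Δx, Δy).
(-0.5, 0.9)

The blue square was at (9.5, 6.6) in frame 1 and (9.0, 7.5) in frame 2.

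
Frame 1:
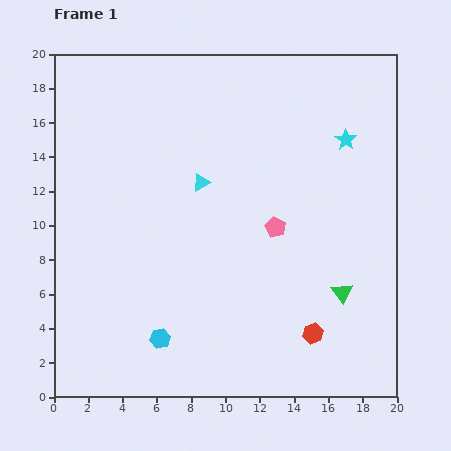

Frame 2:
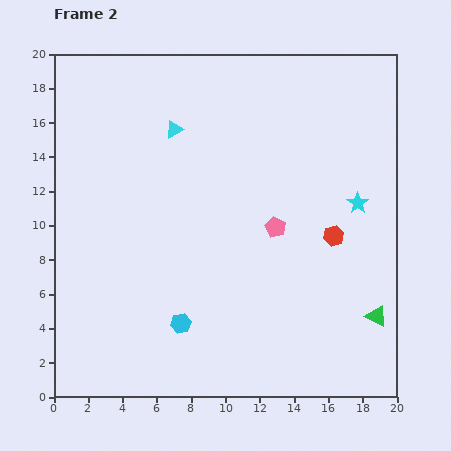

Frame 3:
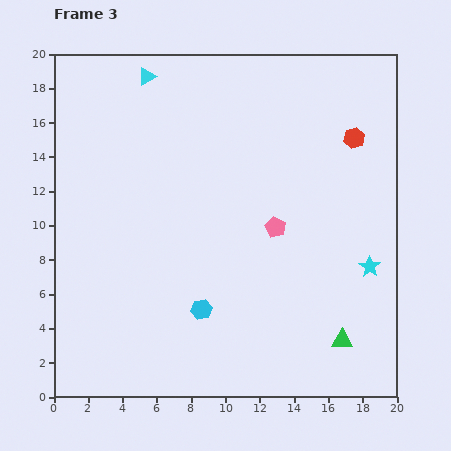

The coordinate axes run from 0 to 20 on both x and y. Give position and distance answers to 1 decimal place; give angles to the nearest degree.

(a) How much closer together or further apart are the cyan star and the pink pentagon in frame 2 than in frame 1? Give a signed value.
-1.5

Distance in frame 1: 6.5. Distance in frame 2: 5.0.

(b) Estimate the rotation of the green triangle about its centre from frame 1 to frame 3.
53° counter-clockwise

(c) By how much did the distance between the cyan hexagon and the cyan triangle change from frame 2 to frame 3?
+2.7

Distance in frame 2: 11.3. Distance in frame 3: 14.0.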